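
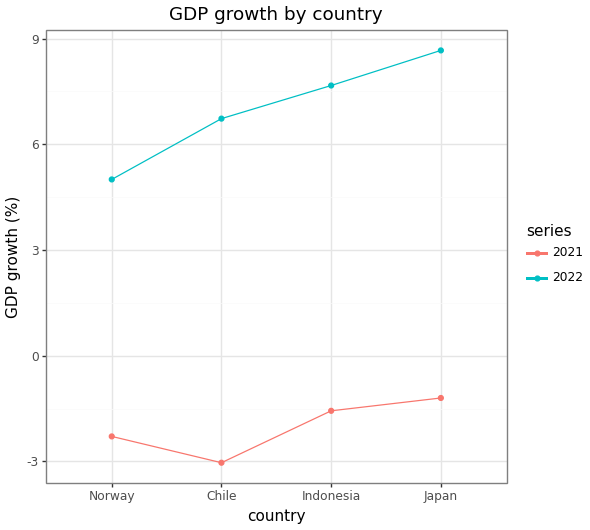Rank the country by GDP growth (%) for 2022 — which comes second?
Indonesia

Top 3 for 2022: Japan ≈ 9, Indonesia ≈ 8, Chile ≈ 7.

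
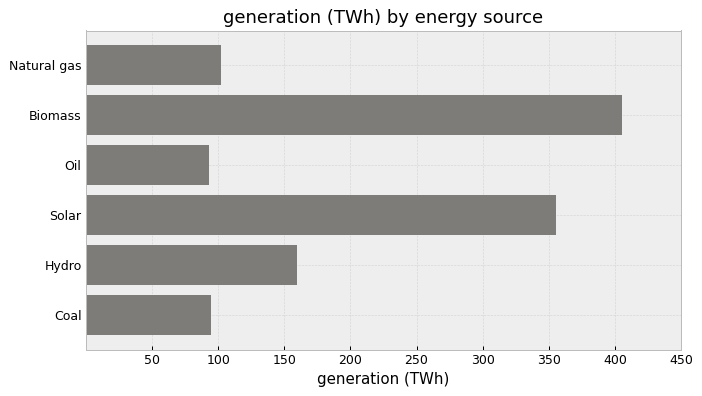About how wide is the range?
≈ 300

Max Biomass ≈ 400, min Oil ≈ 100; range ≈ 300.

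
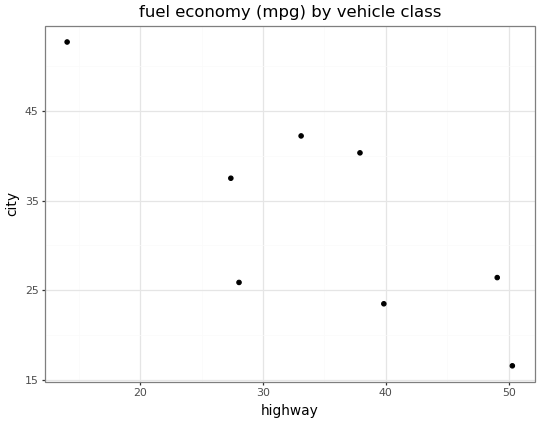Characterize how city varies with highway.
negative, strong

Points are negatively correlated; strong (|r| ≈ 0.8).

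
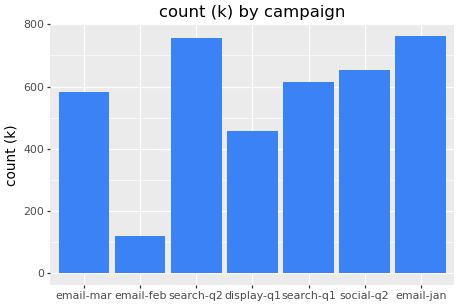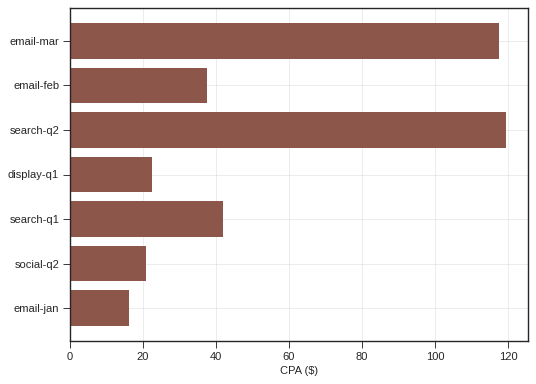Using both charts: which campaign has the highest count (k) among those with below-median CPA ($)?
email-jan

Chart 2 median CPA ($) ≈ 40; below-median campaigns: display-q1, social-q2, email-jan. Among those, email-jan has the highest count (k) (≈ 800).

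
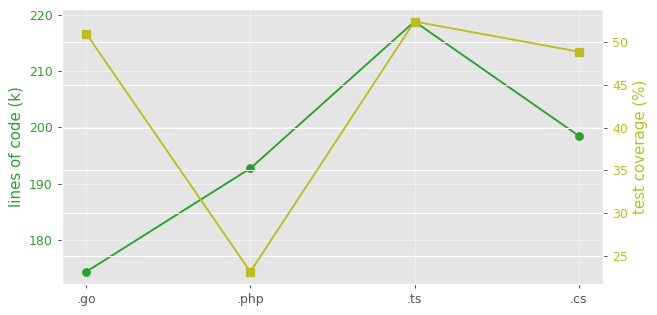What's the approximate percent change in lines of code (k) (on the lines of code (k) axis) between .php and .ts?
.php ≈ 195, .ts ≈ 220; (220 − 195) / 195 ≈ +12.8%.

≈ +12.8%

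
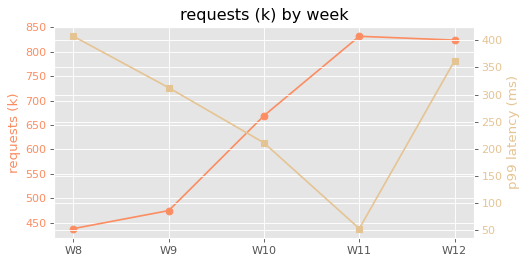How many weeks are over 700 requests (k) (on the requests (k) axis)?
Above 700: W11, W12.

2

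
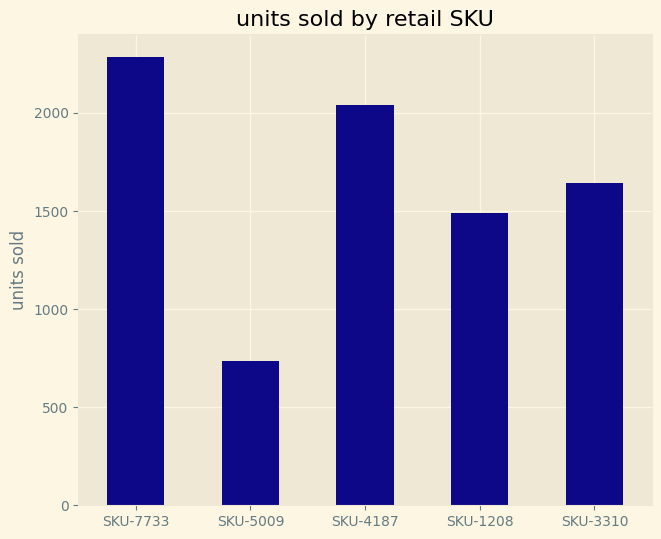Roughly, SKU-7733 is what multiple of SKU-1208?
≈ 1.57×

SKU-7733 ≈ 2200, SKU-1208 ≈ 1400; 2200/1400 ≈ 1.57.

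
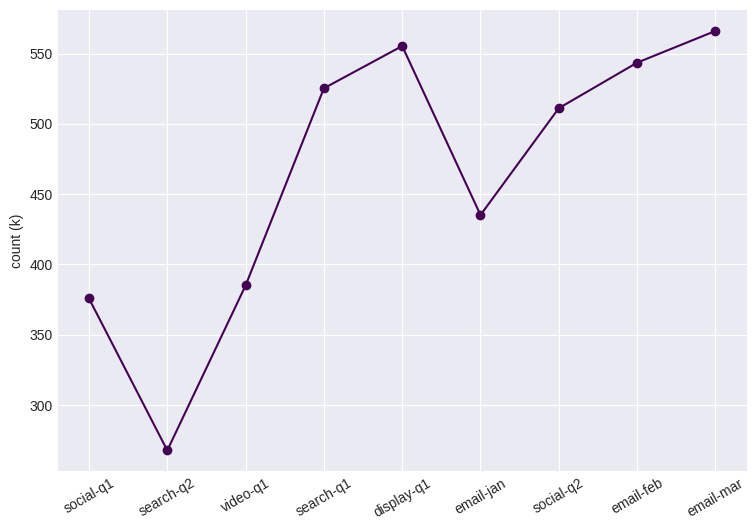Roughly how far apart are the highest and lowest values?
≈ 300

Max email-mar ≈ 575, min search-q2 ≈ 275; range ≈ 300.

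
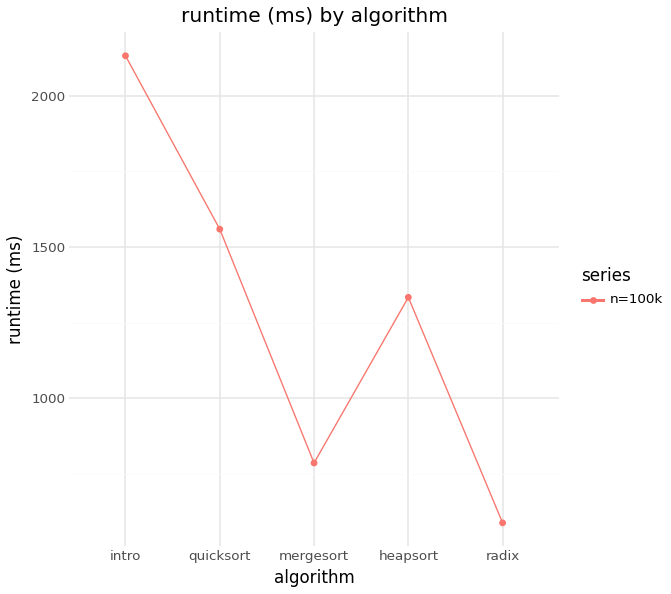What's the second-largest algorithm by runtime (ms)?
Top 3: intro ≈ 2200, quicksort ≈ 1600, heapsort ≈ 1400.

quicksort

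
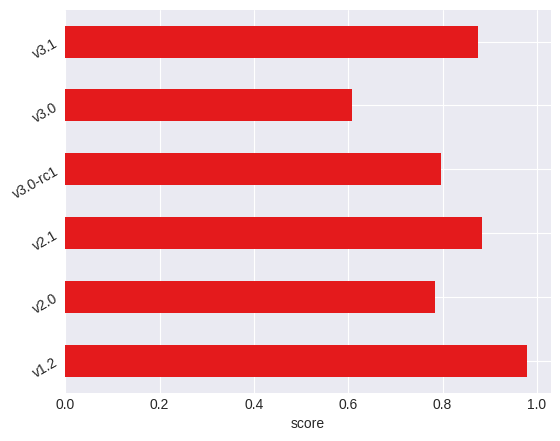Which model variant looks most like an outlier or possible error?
v3.0

v3.0 ≈ 0.6; the rest sit between ≈ 0.8 and ≈ 1.0.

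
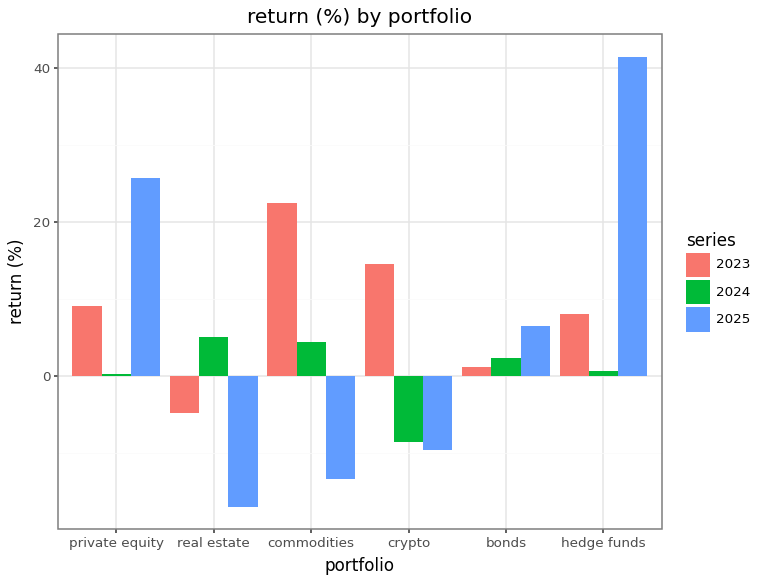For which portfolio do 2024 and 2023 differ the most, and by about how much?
crypto: 2024 ≈ -10, 2023 ≈ 15 → gap ≈ 25. Next-largest (commodities) is only ≈ 15.

crypto, ≈ 25 %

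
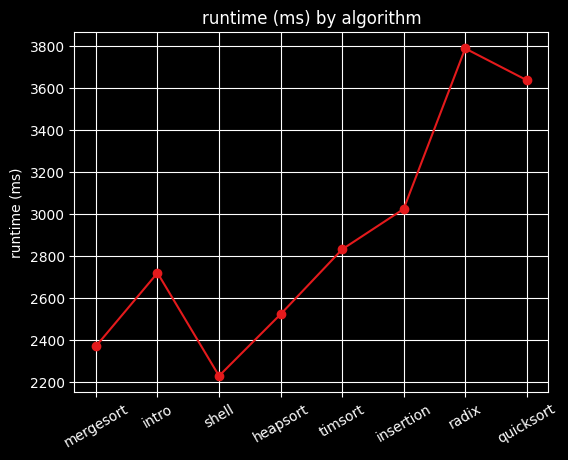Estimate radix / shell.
radix ≈ 3800, shell ≈ 2200; 3800/2200 ≈ 1.73.

≈ 1.73×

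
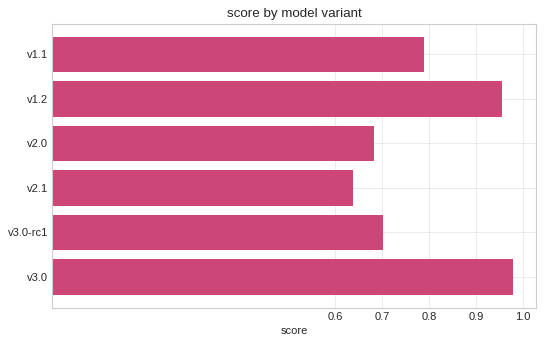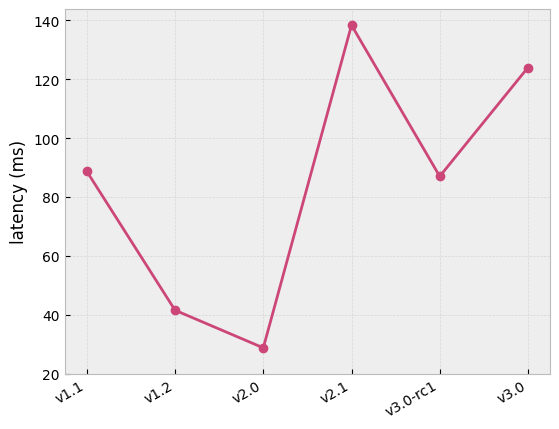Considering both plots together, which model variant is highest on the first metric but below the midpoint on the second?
v1.2

Chart 2 median latency (ms) ≈ 80; below-median model variants: v1.2, v2.0, v3.0-rc1. Among those, v1.2 has the highest score (≈ 1).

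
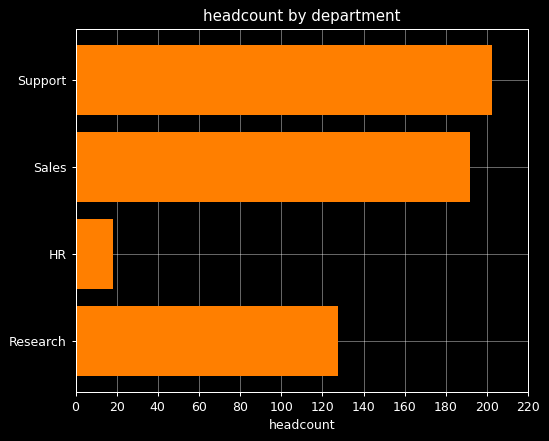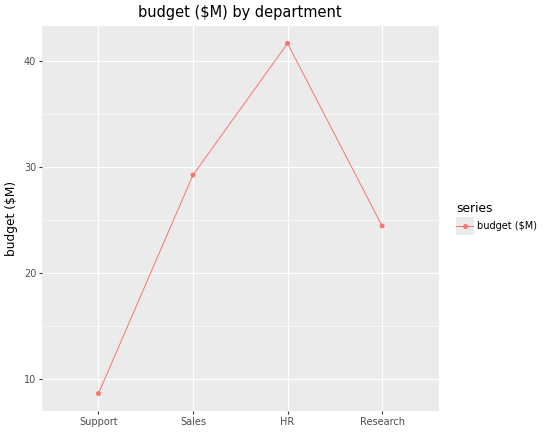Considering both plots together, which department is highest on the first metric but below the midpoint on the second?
Support

Chart 2 median budget ($M) ≈ 25; below-median departments: Support, Research. Among those, Support has the highest headcount (≈ 200).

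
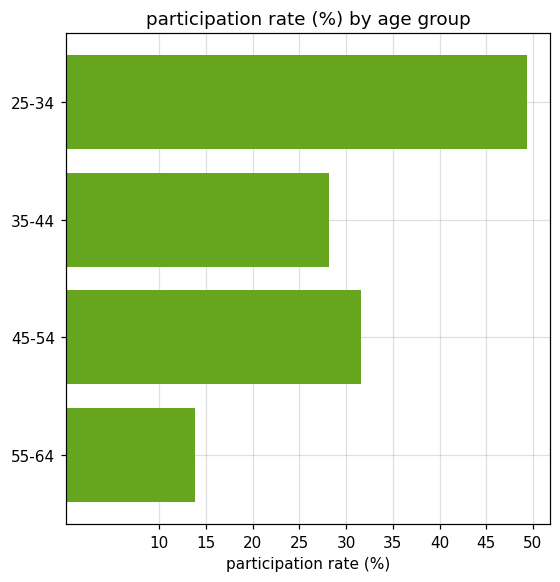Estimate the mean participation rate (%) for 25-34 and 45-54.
≈ 40

(50 + 30) / 2 ≈ 40.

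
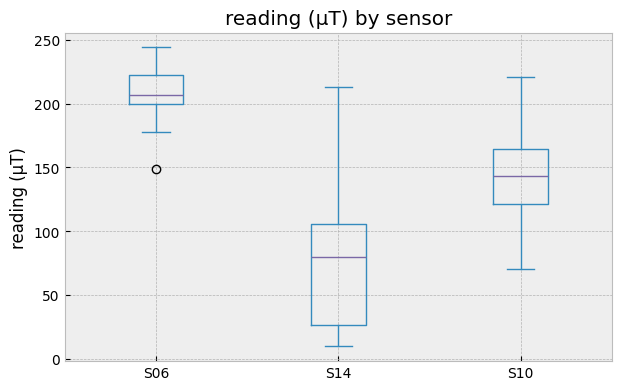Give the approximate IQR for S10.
≈ 40

Q3 ≈ 160, Q1 ≈ 120; IQR ≈ 40.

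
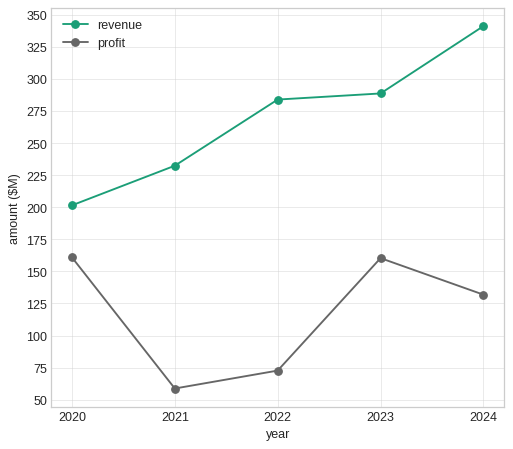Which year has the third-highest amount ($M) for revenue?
2022

Top 4 for revenue: 2024 ≈ 350, 2023 ≈ 300, 2022 ≈ 275, 2021 ≈ 225.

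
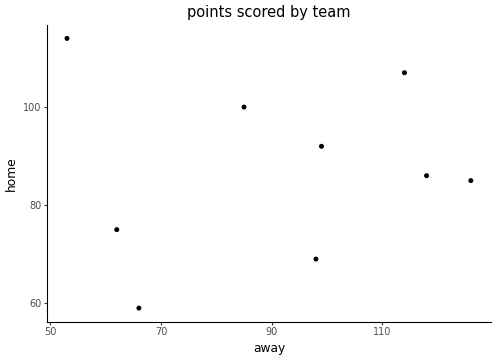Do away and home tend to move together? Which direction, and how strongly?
no clear correlation

Points are roughly uncorrelated; weak (|r| ≈ 0.1).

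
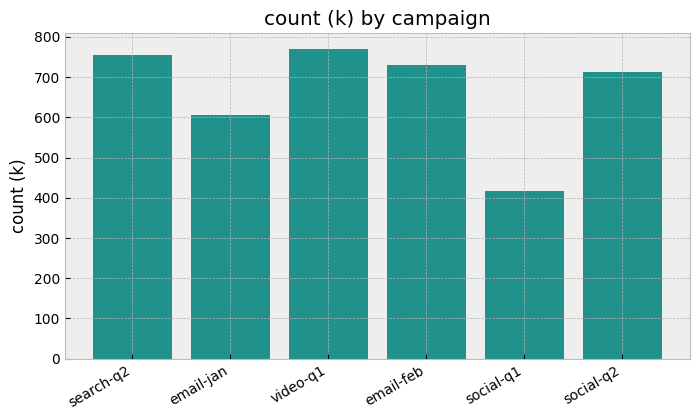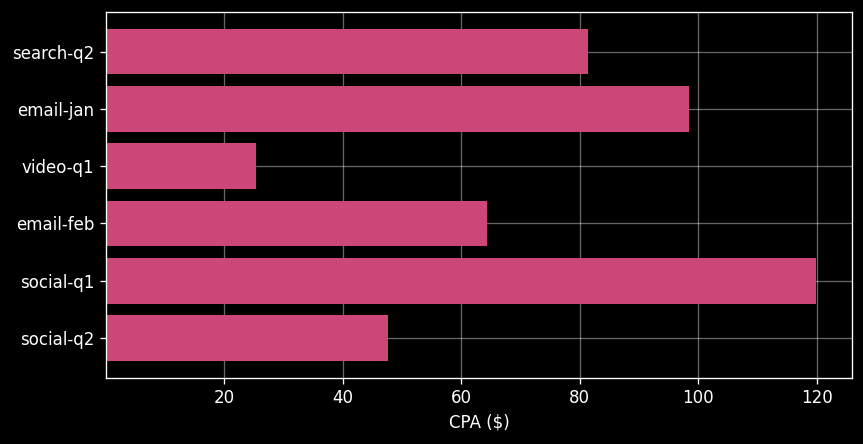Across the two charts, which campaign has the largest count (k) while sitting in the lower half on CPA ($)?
video-q1

Chart 2 median CPA ($) ≈ 80; below-median campaigns: video-q1, email-feb, social-q2. Among those, video-q1 has the highest count (k) (≈ 800).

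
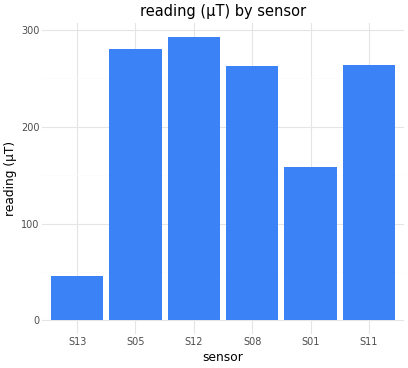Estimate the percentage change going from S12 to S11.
≈ -8.3%

S12 ≈ 300, S11 ≈ 275; (275 − 300) / 300 ≈ -8.3%.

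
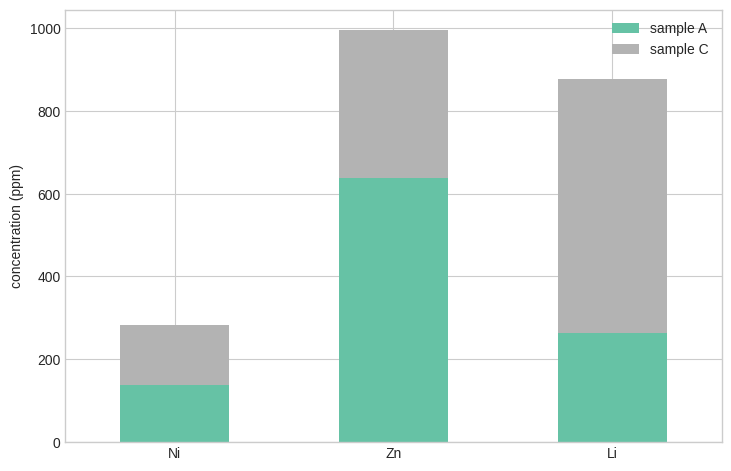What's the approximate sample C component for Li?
sample C top ≈ 900, bottom ≈ 300; segment ≈ 600.

≈ 600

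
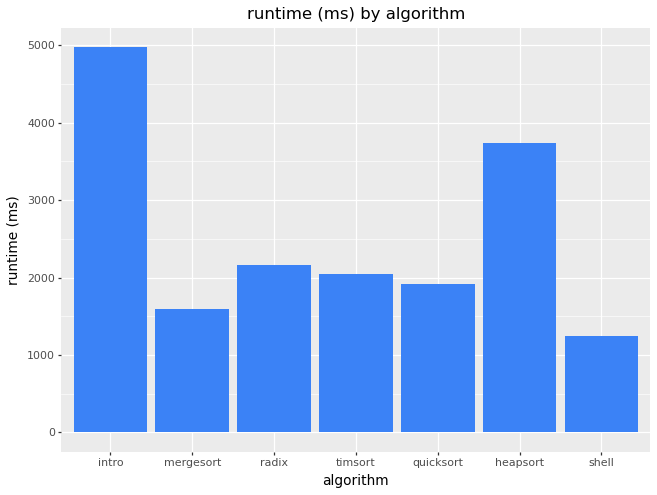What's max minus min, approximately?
Max intro ≈ 5000, min shell ≈ 1000; range ≈ 4000.

≈ 4000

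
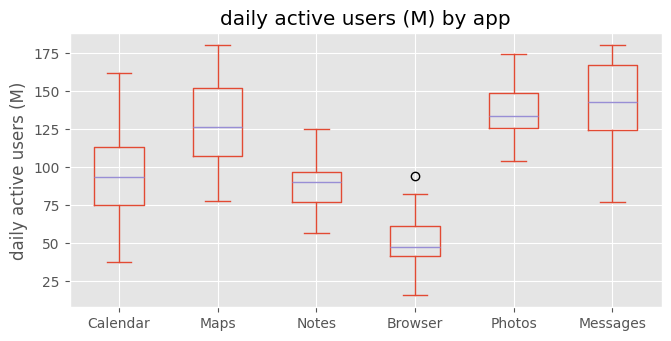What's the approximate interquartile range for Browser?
≈ 20

Q3 ≈ 60, Q1 ≈ 40; IQR ≈ 20.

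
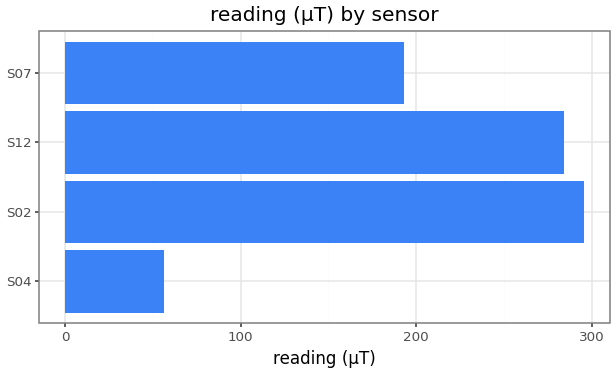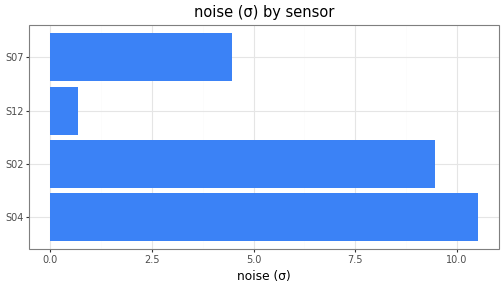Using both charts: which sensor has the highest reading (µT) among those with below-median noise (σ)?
S12

Chart 2 median noise (σ) ≈ 7; below-median sensors: S12, S07. Among those, S12 has the highest reading (µT) (≈ 300).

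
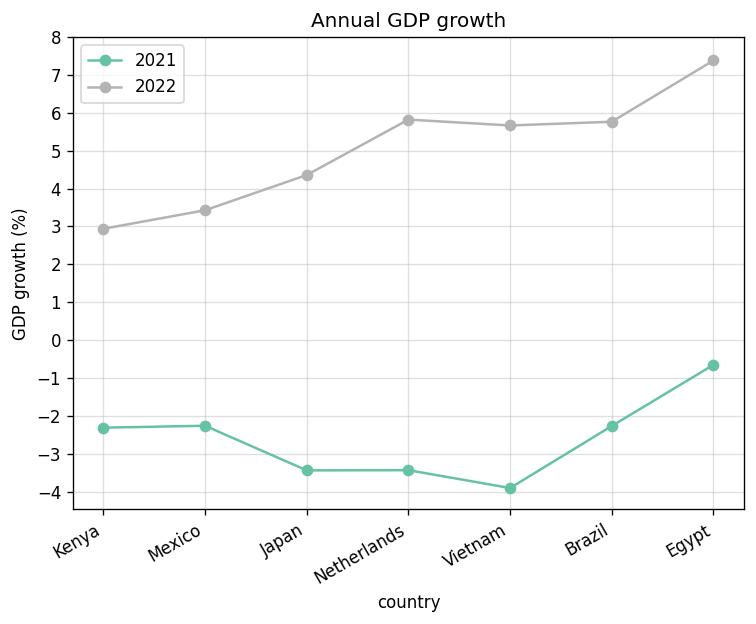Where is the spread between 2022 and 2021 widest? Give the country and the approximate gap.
Vietnam: 2022 ≈ 6, 2021 ≈ -4 → gap ≈ 10. Next-largest (Netherlands) is only ≈ 9.

Vietnam, ≈ 10 %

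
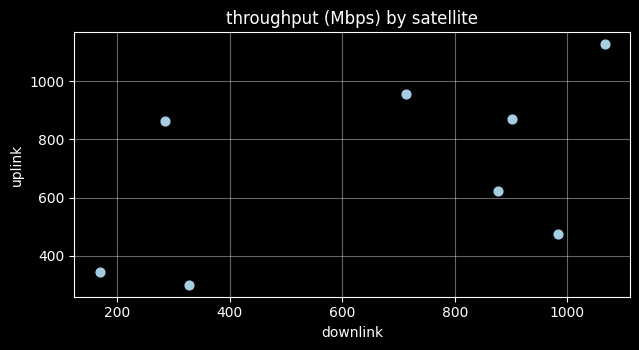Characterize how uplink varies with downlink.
Points are positively correlated; moderate (|r| ≈ 0.5).

positive, moderate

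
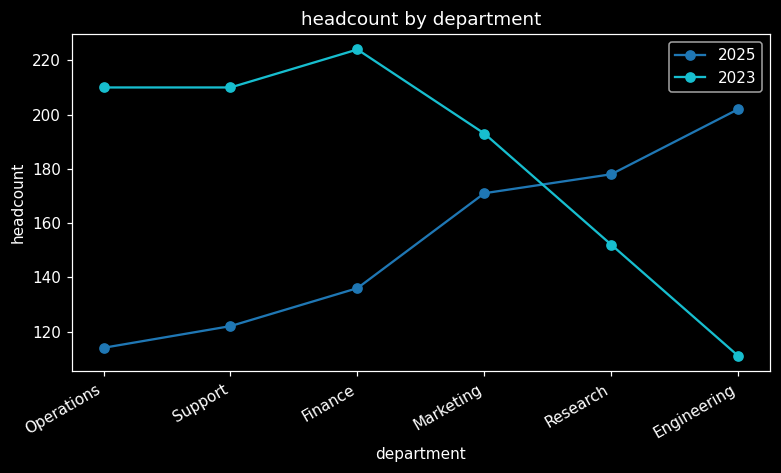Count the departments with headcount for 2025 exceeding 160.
3

Above 160: Marketing, Research, Engineering.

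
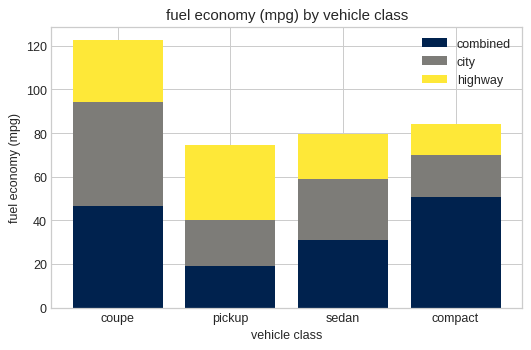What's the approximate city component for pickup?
≈ 20

city top ≈ 40, bottom ≈ 20; segment ≈ 20.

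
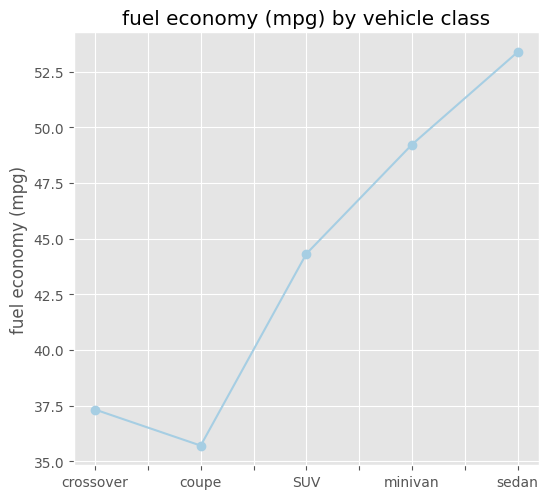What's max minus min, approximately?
≈ 18

Max sedan ≈ 54, min coupe ≈ 36; range ≈ 18.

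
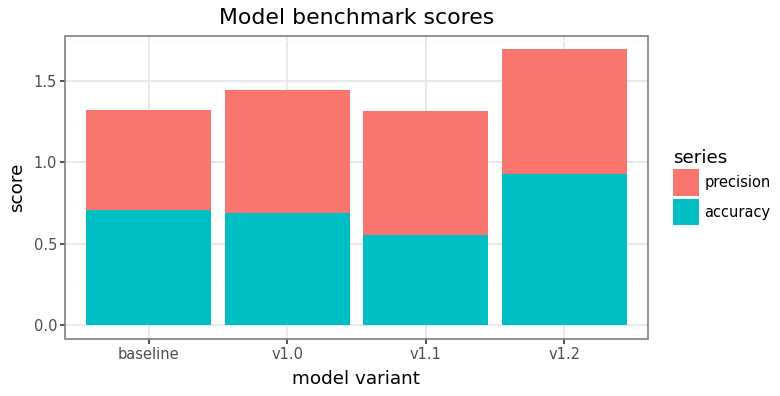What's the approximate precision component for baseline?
≈ 0.6

precision top ≈ 1.4, bottom ≈ 0.8; segment ≈ 0.6.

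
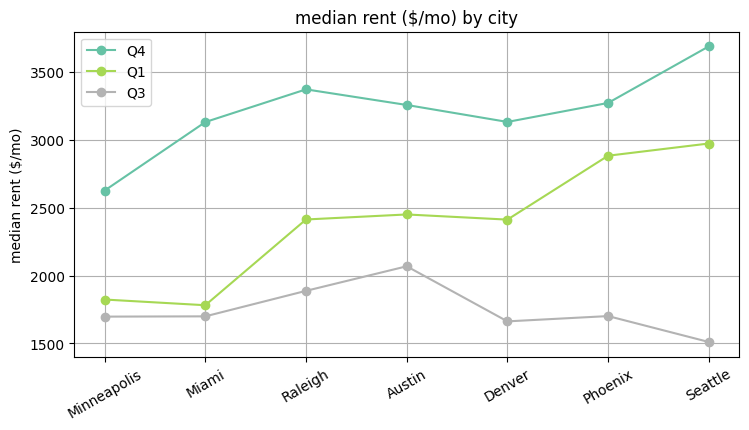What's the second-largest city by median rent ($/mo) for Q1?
Phoenix

Top 3 for Q1: Seattle ≈ 3000, Phoenix ≈ 2800, Austin ≈ 2400.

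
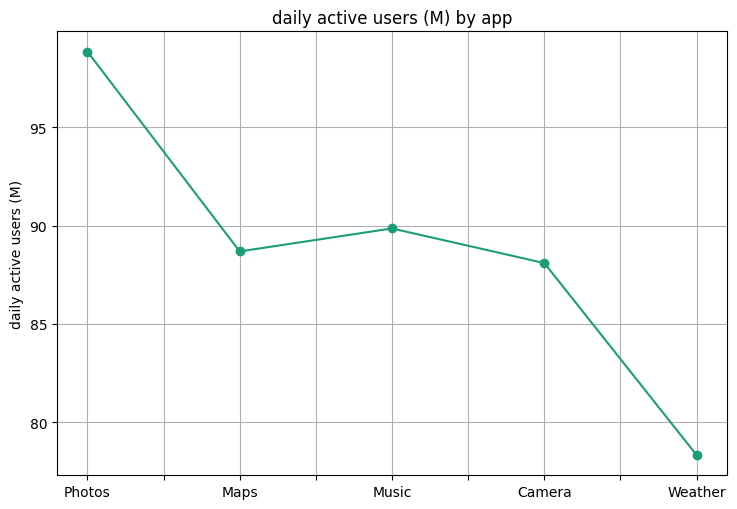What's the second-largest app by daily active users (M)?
Top 3: Photos ≈ 98, Music ≈ 90, Maps ≈ 88.

Music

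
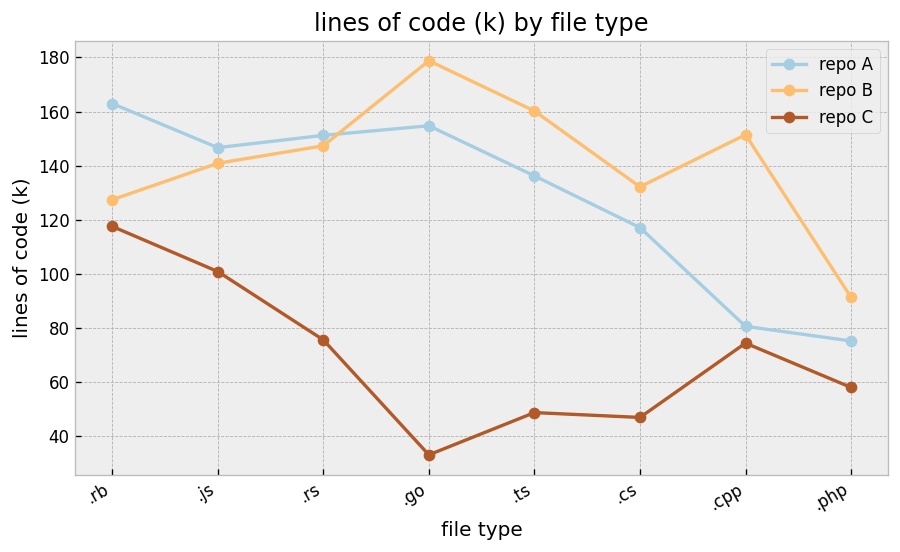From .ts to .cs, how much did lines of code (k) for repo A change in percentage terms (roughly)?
.ts ≈ 140, .cs ≈ 120; (120 − 140) / 140 ≈ -14.3%.

≈ -14.3%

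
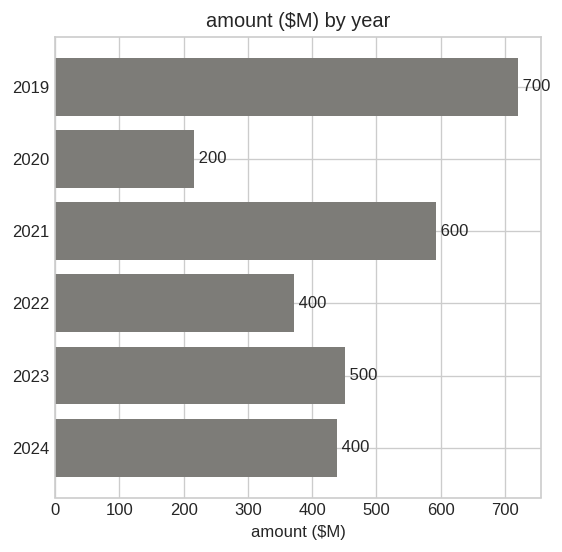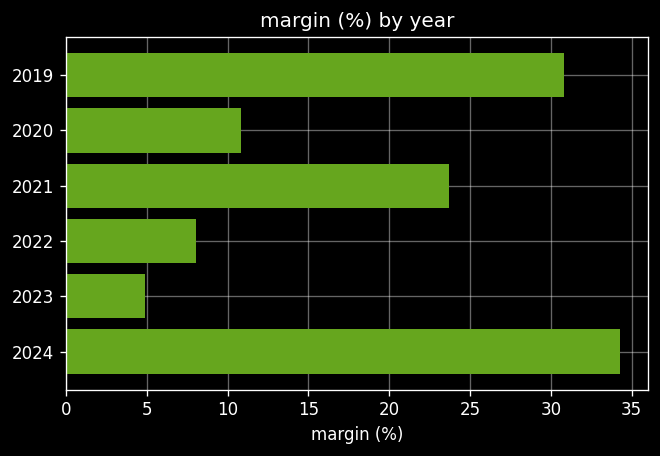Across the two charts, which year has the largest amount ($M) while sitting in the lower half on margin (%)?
Chart 2 median margin (%) ≈ 15; below-median years: 2020, 2022, 2023. Among those, 2023 has the highest amount ($M) (≈ 500).

2023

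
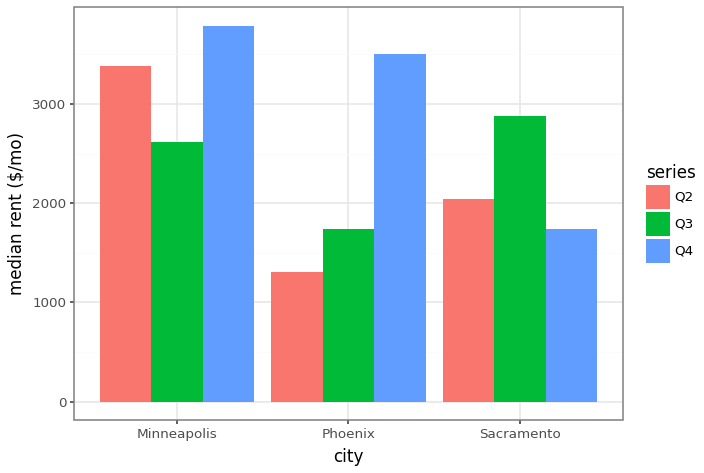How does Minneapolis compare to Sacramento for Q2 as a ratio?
≈ 1.75×

Minneapolis ≈ 3500, Sacramento ≈ 2000; 3500/2000 ≈ 1.75.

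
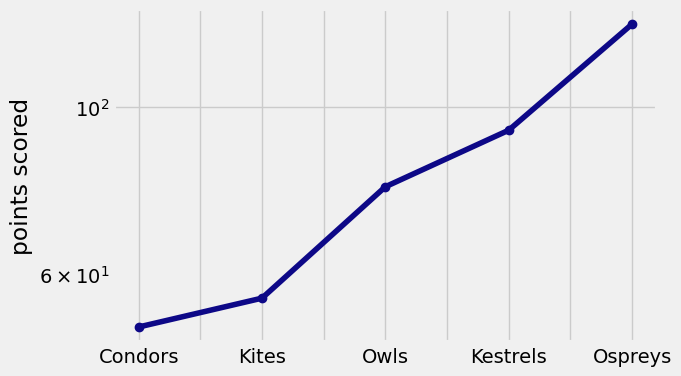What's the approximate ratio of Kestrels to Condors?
Kestrels ≈ 90, Condors ≈ 50; 90/50 ≈ 1.8.

≈ 1.8×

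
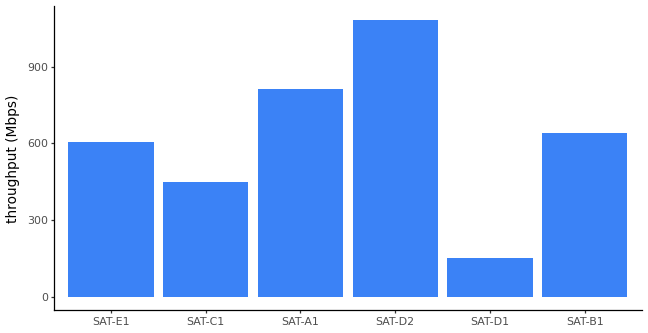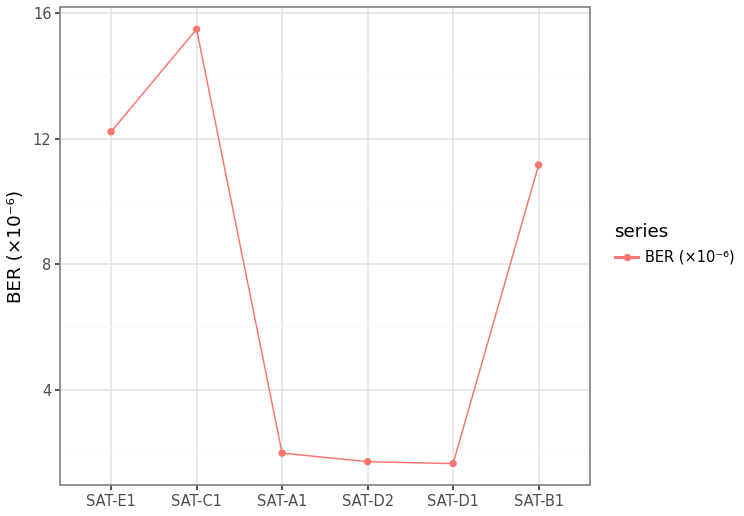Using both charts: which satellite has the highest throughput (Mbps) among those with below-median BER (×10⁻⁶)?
SAT-D2

Chart 2 median BER (×10⁻⁶) ≈ 6; below-median satellites: SAT-A1, SAT-D2, SAT-D1. Among those, SAT-D2 has the highest throughput (Mbps) (≈ 1100).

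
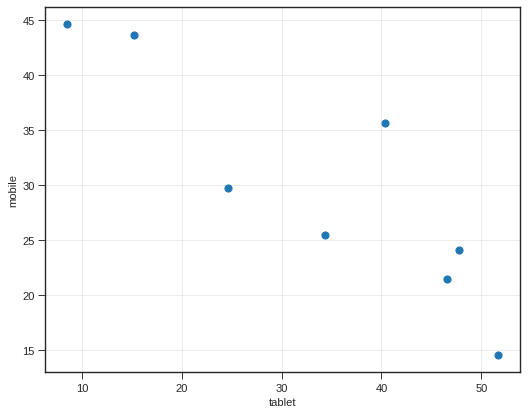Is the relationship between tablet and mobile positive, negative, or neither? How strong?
Points are negatively correlated; strong (|r| ≈ 0.9).

negative, strong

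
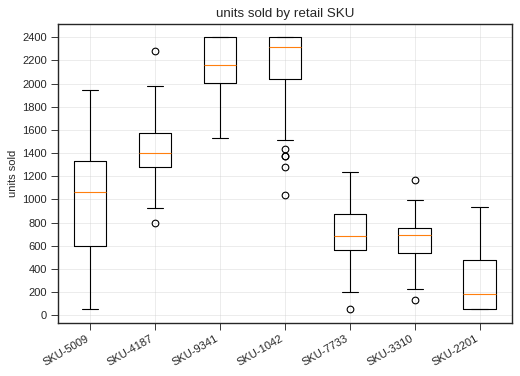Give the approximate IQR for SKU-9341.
≈ 400

Q3 ≈ 2400, Q1 ≈ 2000; IQR ≈ 400.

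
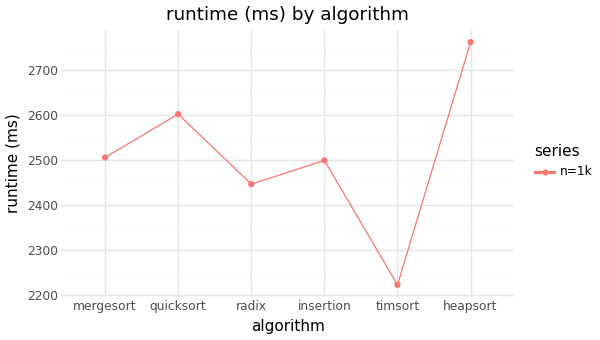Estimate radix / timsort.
≈ 1.11×

radix ≈ 2450, timsort ≈ 2200; 2450/2200 ≈ 1.11.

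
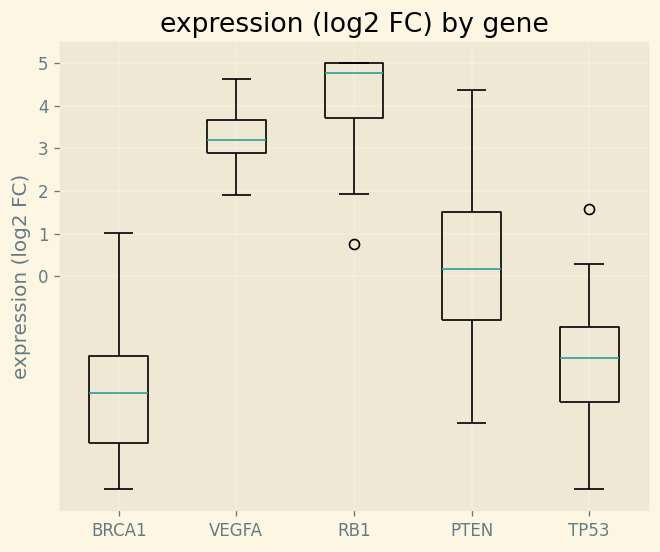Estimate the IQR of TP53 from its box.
≈ 2

Q3 ≈ -1, Q1 ≈ -3; IQR ≈ 2.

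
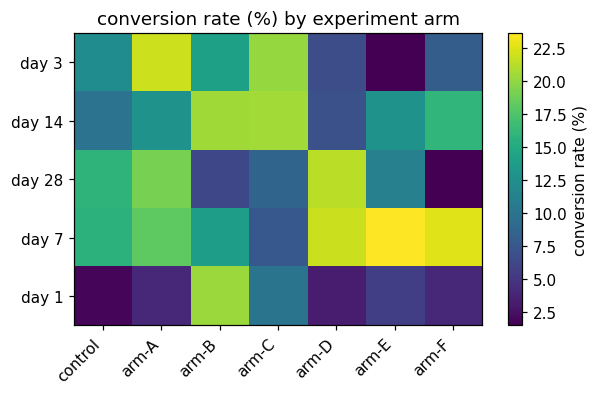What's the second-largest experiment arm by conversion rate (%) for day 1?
Top 3 for day 1: arm-B ≈ 20, arm-C ≈ 10, arm-E ≈ 6.

arm-C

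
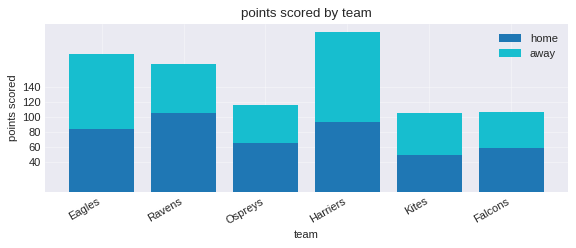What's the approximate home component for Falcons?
home top ≈ 60, bottom ≈ 0; segment ≈ 60.

≈ 60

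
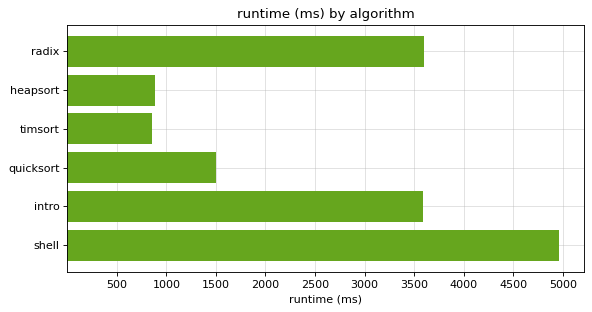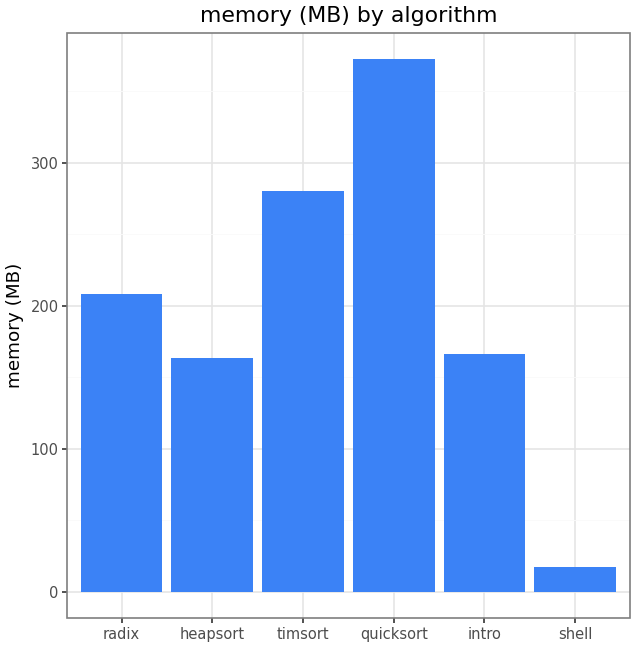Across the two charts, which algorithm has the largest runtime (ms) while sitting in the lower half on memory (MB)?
Chart 2 median memory (MB) ≈ 200; below-median algorithms: heapsort, intro, shell. Among those, shell has the highest runtime (ms) (≈ 5000).

shell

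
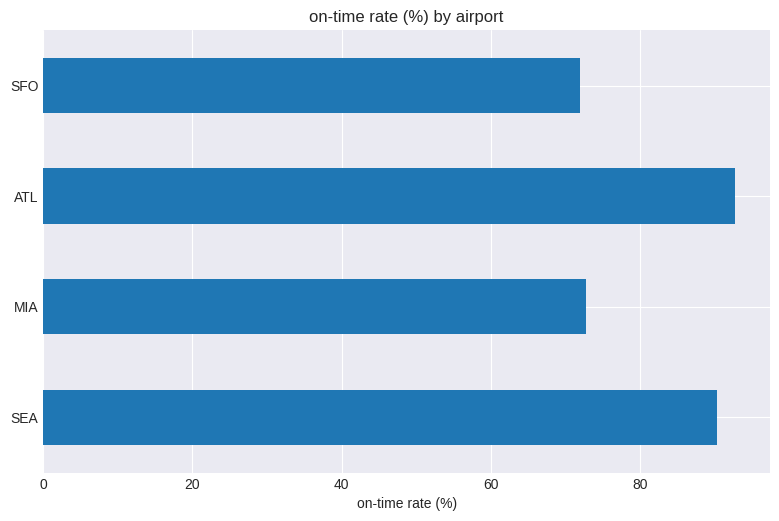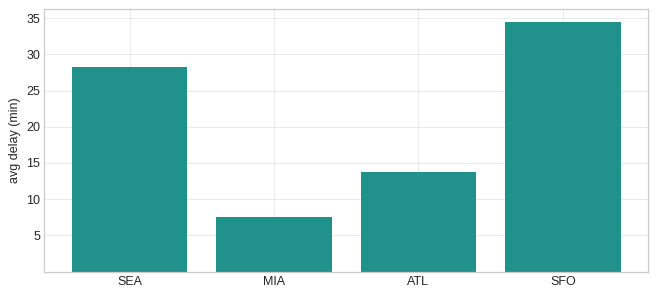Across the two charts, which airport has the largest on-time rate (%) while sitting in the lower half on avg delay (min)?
ATL

Chart 2 median avg delay (min) ≈ 20; below-median airports: MIA, ATL. Among those, ATL has the highest on-time rate (%) (≈ 90).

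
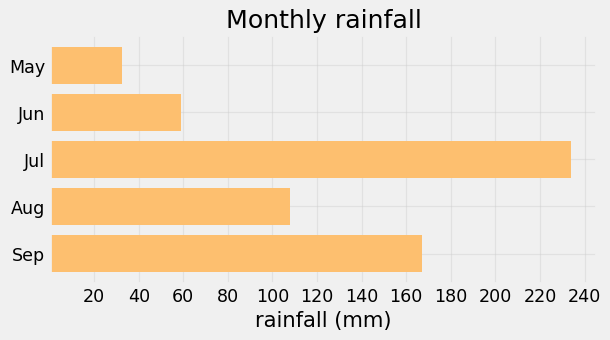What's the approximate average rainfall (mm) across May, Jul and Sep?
(40 + 240 + 160) / 3 ≈ 147.

≈ 147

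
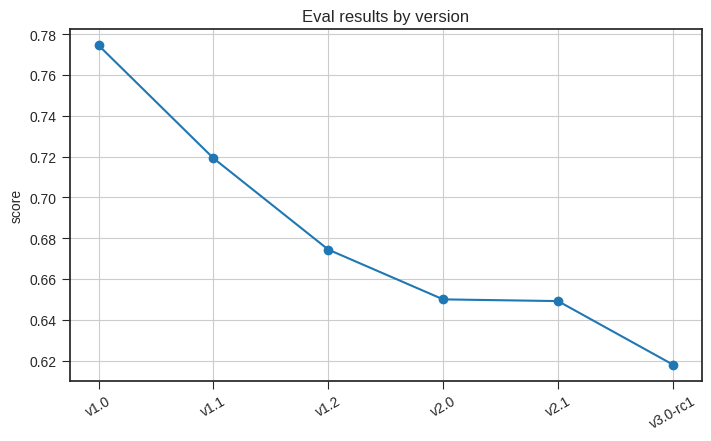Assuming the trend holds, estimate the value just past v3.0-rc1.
Last three: 0.66, 0.64, 0.62 → slope ≈ -0.02/step → next ≈ 0.6.

≈ 0.6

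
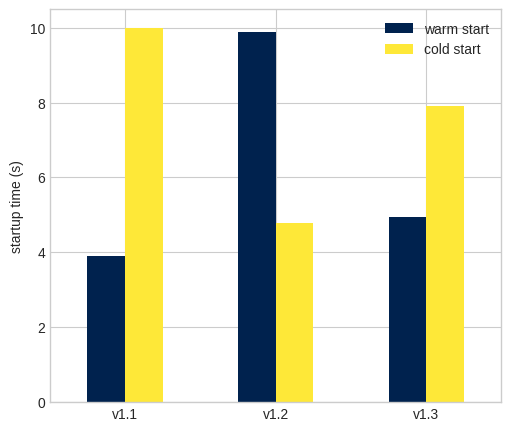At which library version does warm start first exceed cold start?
v1.1: warm start ≈ 4 vs cold start ≈ 10 (not yet); v1.2: warm start ≈ 10 vs cold start ≈ 5 (first crossover).

v1.2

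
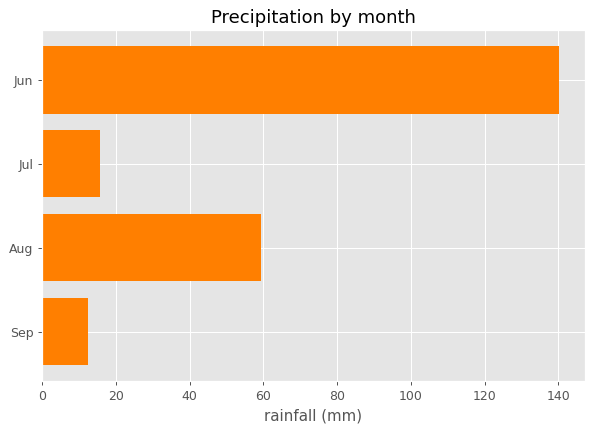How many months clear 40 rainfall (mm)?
Above 40: Jun, Aug.

2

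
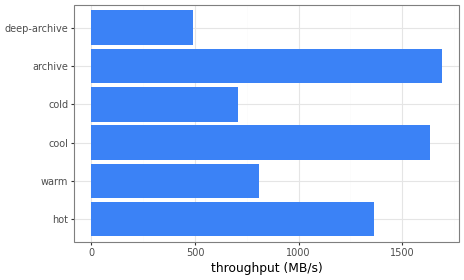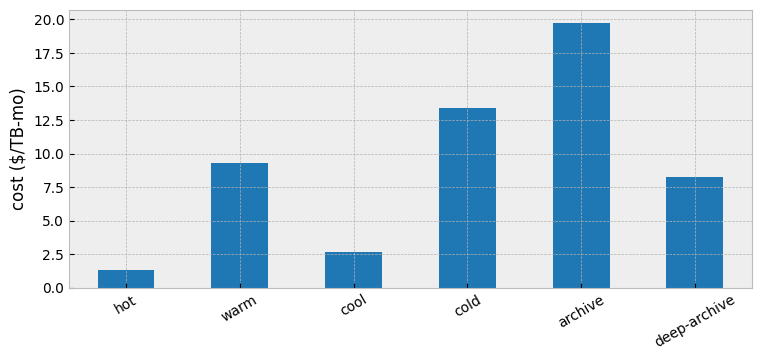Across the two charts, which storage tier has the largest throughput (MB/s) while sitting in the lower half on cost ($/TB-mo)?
Chart 2 median cost ($/TB-mo) ≈ 8; below-median storage tiers: hot, cool, deep-archive. Among those, cool has the highest throughput (MB/s) (≈ 1600).

cool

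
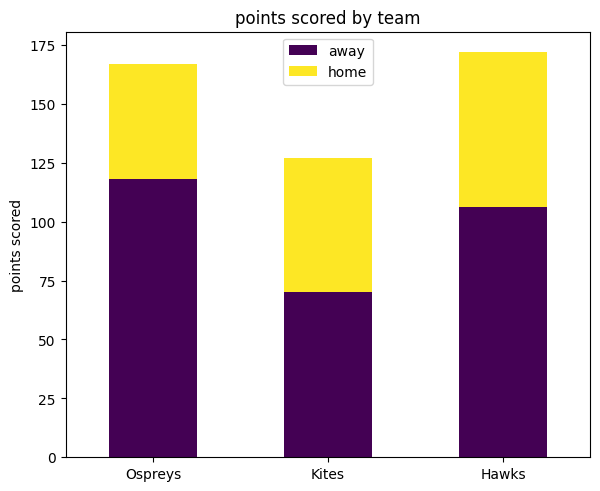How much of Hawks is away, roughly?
≈ 100

away top ≈ 100, bottom ≈ 0; segment ≈ 100.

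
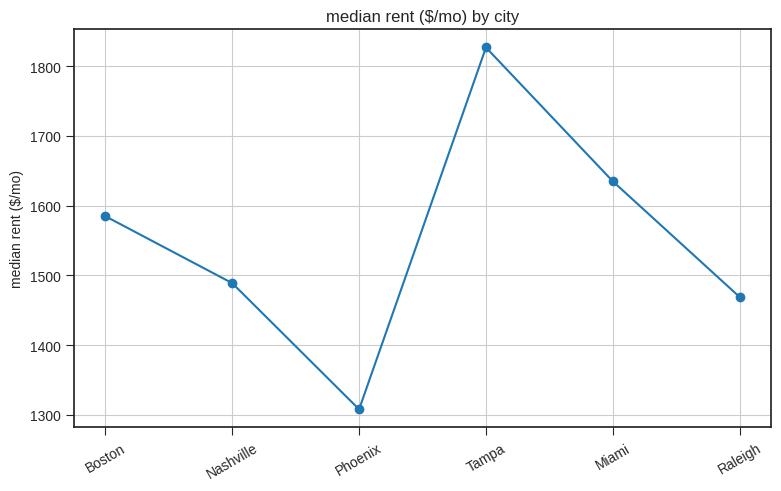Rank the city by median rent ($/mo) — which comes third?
Top 4: Tampa ≈ 1850, Miami ≈ 1650, Boston ≈ 1600, Nashville ≈ 1500.

Boston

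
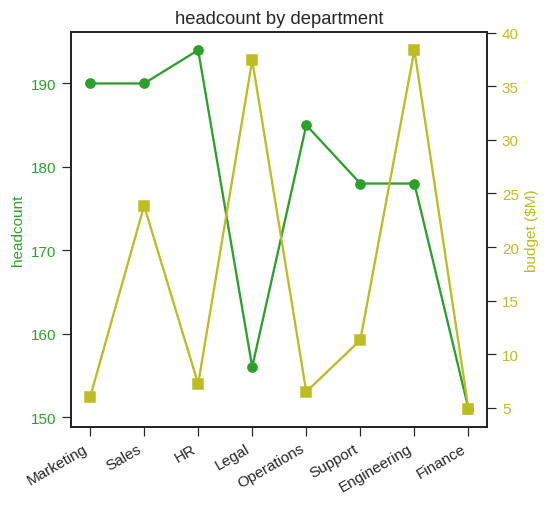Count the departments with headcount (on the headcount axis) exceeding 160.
Above 160: Marketing, Sales, HR, Operations, Support, Engineering.

6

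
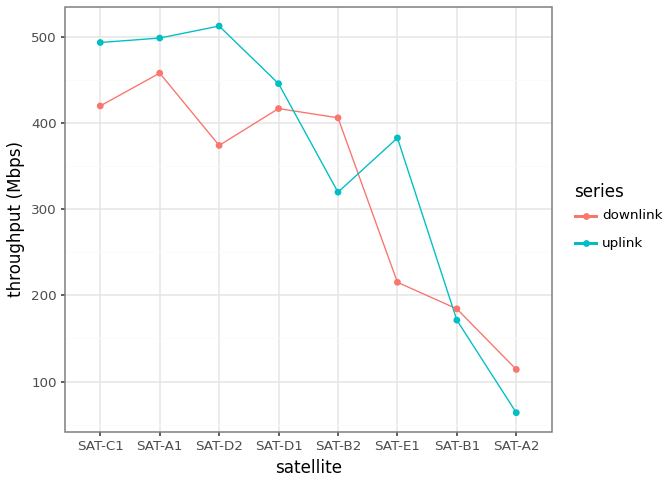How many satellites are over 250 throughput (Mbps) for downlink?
Above 250: SAT-C1, SAT-A1, SAT-D2, SAT-D1, SAT-B2.

5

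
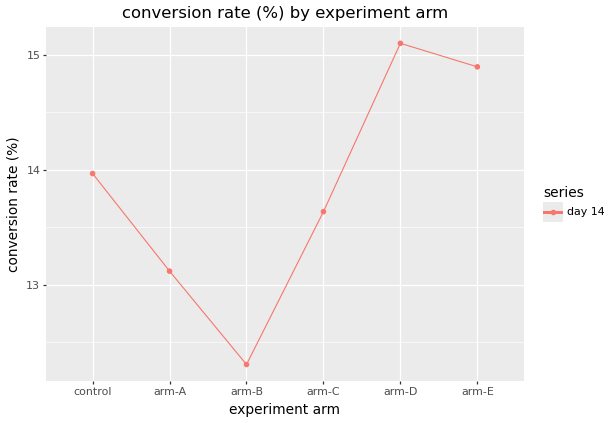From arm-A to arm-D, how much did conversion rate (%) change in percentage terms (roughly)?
arm-A ≈ 13.0, arm-D ≈ 15.0; (15.0 − 13.0) / 13.0 ≈ +15.4%.

≈ +15.4%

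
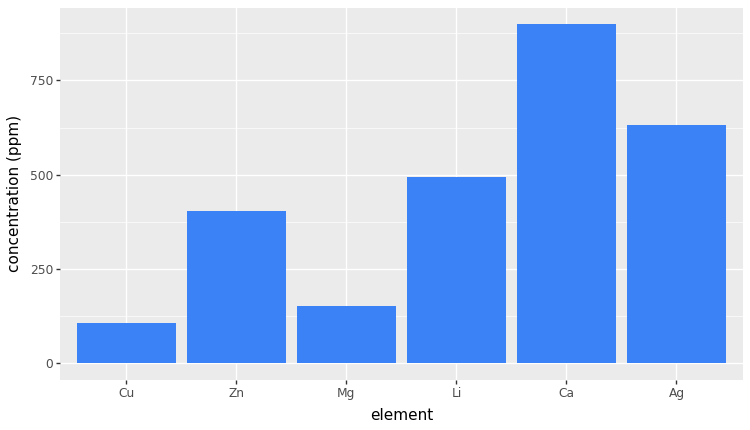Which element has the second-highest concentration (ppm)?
Top 3: Ca ≈ 900, Ag ≈ 600, Li ≈ 500.

Ag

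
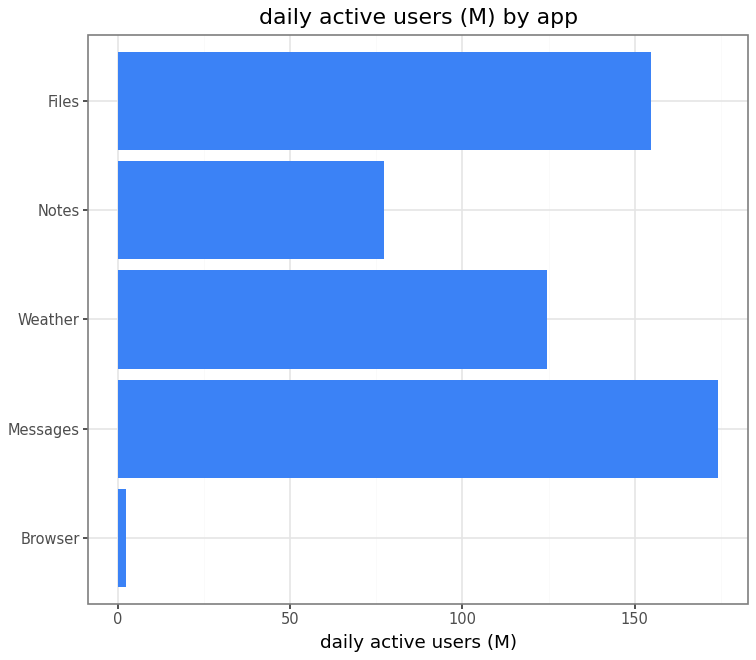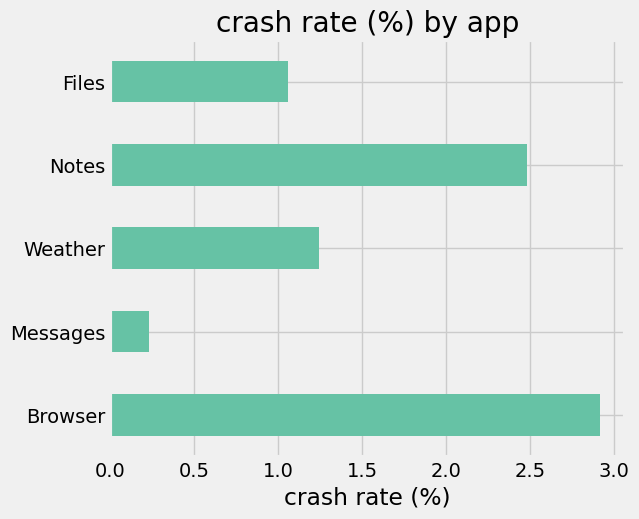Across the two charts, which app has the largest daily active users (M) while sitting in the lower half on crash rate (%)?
Chart 2 median crash rate (%) ≈ 1; below-median apps: Messages, Files. Among those, Messages has the highest daily active users (M) (≈ 180).

Messages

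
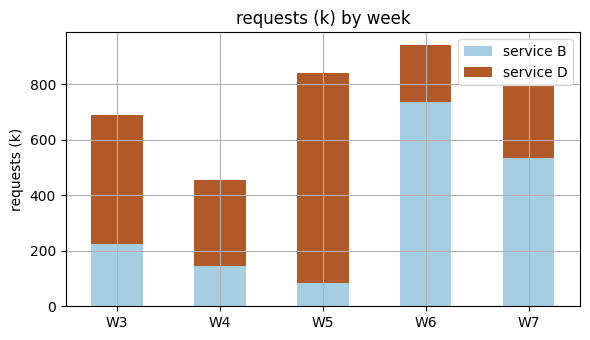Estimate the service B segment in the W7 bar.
service B top ≈ 500, bottom ≈ 0; segment ≈ 500.

≈ 500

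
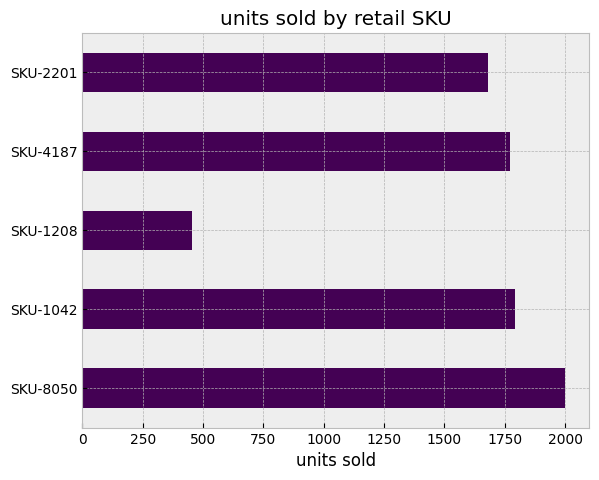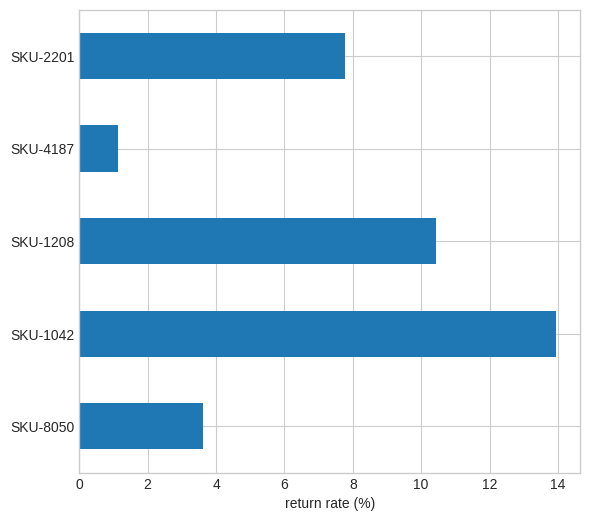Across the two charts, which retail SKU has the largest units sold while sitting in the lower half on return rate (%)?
Chart 2 median return rate (%) ≈ 8; below-median retail SKUs: SKU-8050, SKU-4187. Among those, SKU-8050 has the highest units sold (≈ 2000).

SKU-8050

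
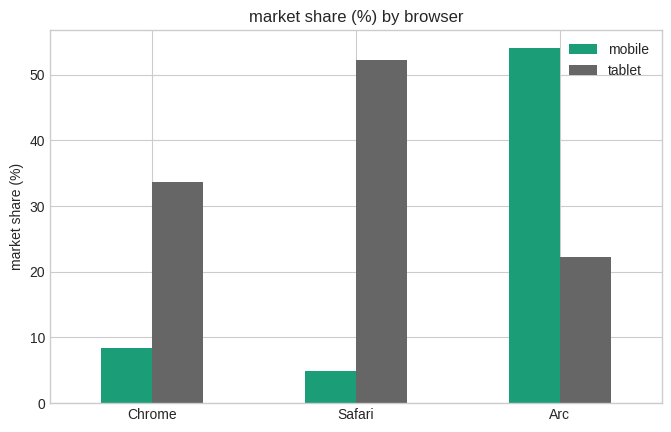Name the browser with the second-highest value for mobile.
Chrome

Top 3 for mobile: Arc ≈ 55, Chrome ≈ 10, Safari ≈ 5.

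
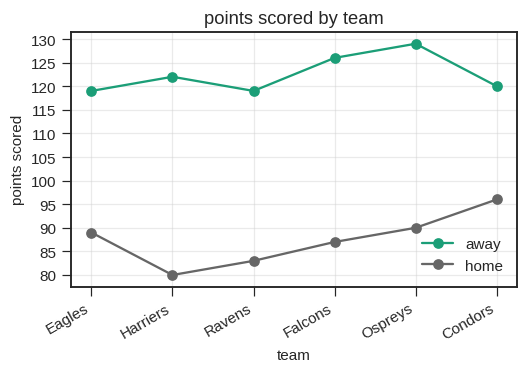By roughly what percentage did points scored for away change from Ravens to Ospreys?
Ravens ≈ 120, Ospreys ≈ 130; (130 − 120) / 120 ≈ +8.3%.

≈ +8.3%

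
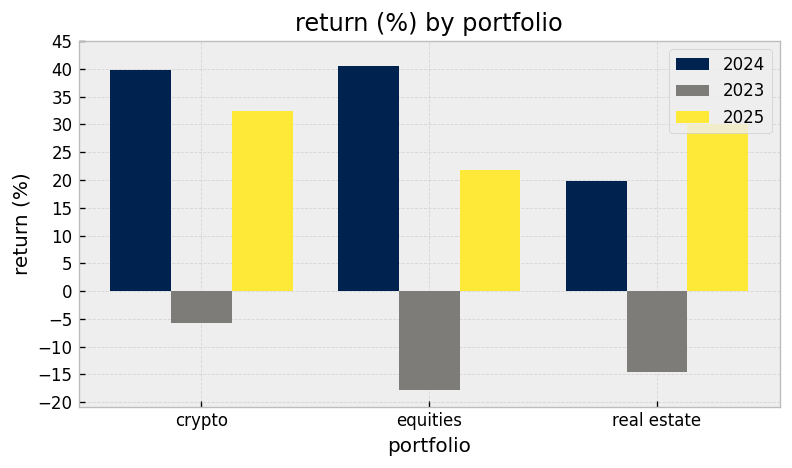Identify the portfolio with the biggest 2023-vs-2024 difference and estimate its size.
equities: 2023 ≈ -20, 2024 ≈ 40 → gap ≈ 60. Next-largest (crypto) is only ≈ 45.

equities, ≈ 60 %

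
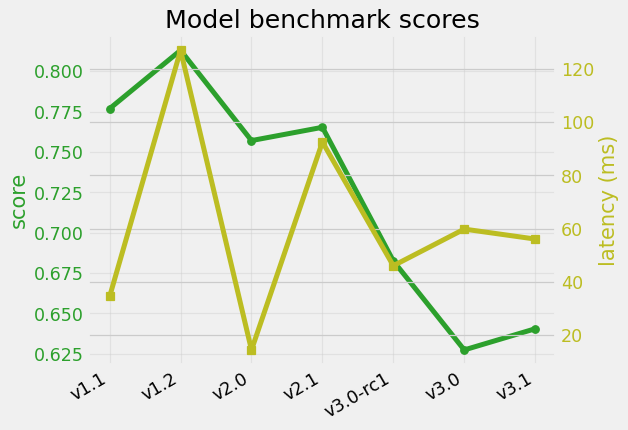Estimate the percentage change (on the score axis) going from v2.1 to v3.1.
v2.1 ≈ 0.76, v3.1 ≈ 0.64; (0.64 − 0.76) / 0.76 ≈ -15.8%.

≈ -15.8%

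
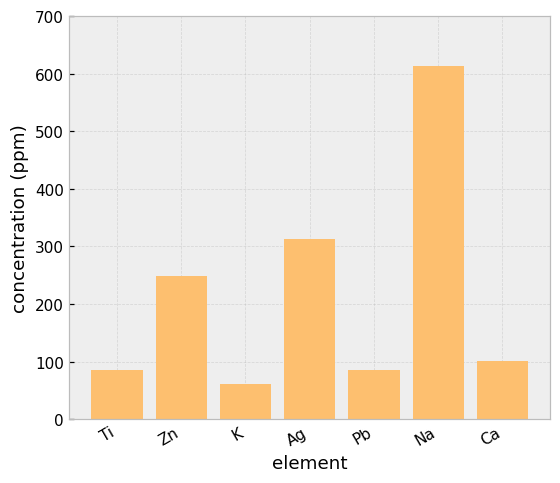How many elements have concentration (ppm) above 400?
1

Above 400: Na.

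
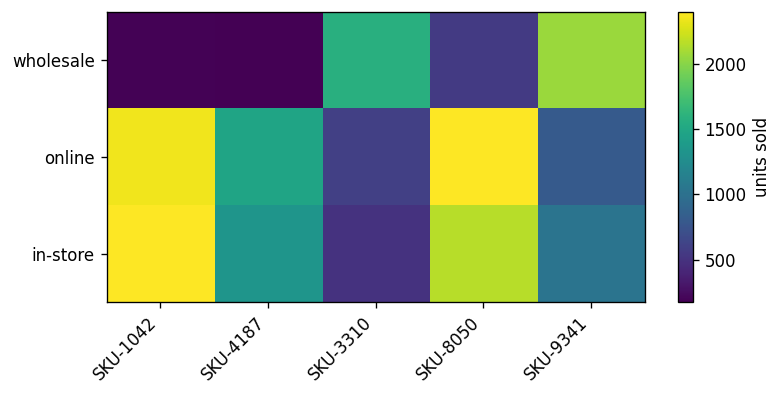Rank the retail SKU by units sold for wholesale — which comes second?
SKU-3310

Top 3 for wholesale: SKU-9341 ≈ 2000, SKU-3310 ≈ 1600, SKU-8050 ≈ 600.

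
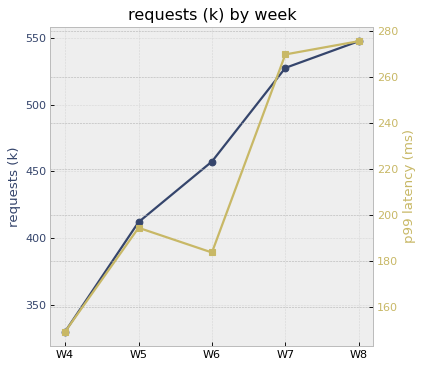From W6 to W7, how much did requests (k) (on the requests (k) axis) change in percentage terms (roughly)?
≈ +13%

W6 ≈ 460, W7 ≈ 520; (520 − 460) / 460 ≈ +13%.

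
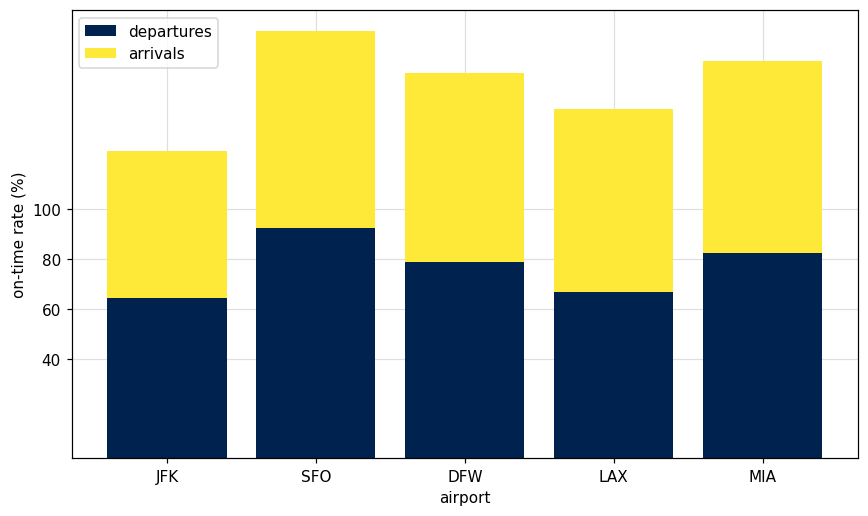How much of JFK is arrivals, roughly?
≈ 60

arrivals top ≈ 120, bottom ≈ 60; segment ≈ 60.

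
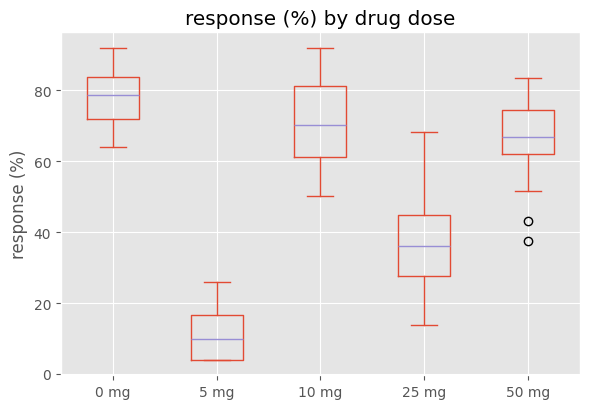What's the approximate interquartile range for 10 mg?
Q3 ≈ 80, Q1 ≈ 60; IQR ≈ 20.

≈ 20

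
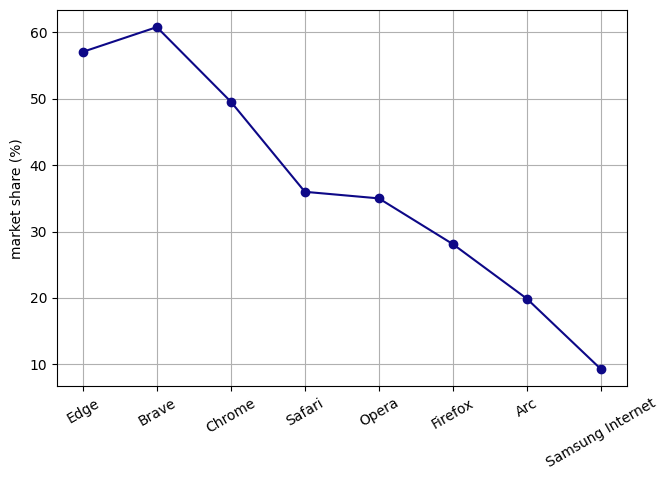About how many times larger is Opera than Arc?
≈ 1.75×

Opera ≈ 35, Arc ≈ 20; 35/20 ≈ 1.75.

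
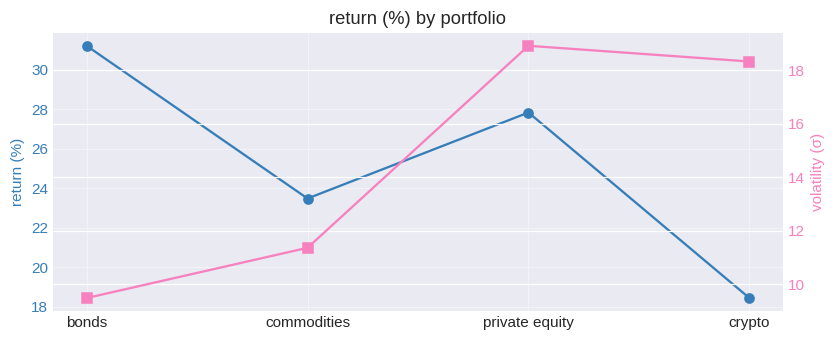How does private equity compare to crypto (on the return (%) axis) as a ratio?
private equity ≈ 28, crypto ≈ 18; 28/18 ≈ 1.56.

≈ 1.56×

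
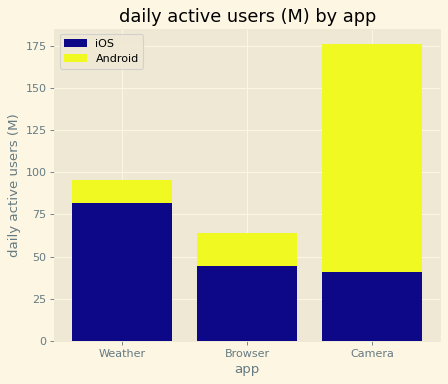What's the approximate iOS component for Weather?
iOS top ≈ 80, bottom ≈ 0; segment ≈ 80.

≈ 80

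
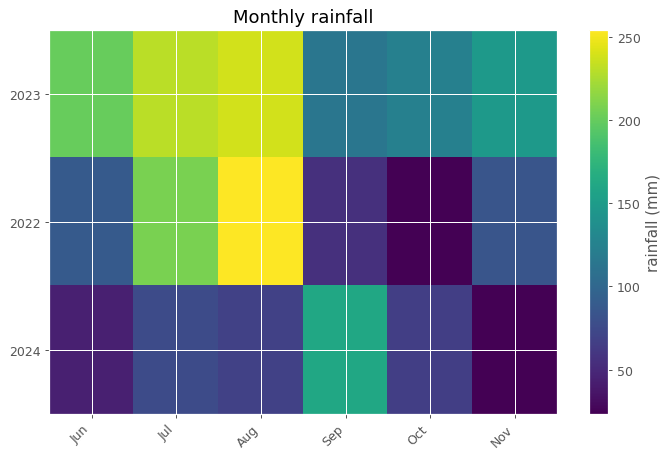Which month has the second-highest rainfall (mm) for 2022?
Top 3 for 2022: Aug ≈ 260, Jul ≈ 200, Jun ≈ 80.

Jul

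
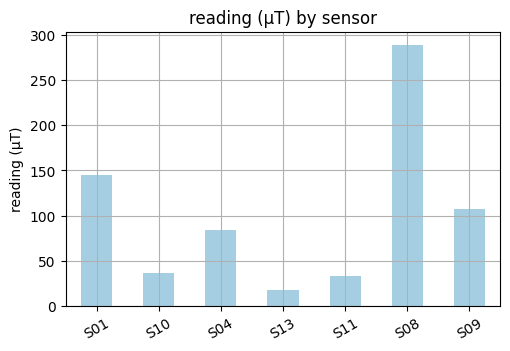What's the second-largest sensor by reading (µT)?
Top 3: S08 ≈ 300, S01 ≈ 150, S09 ≈ 100.

S01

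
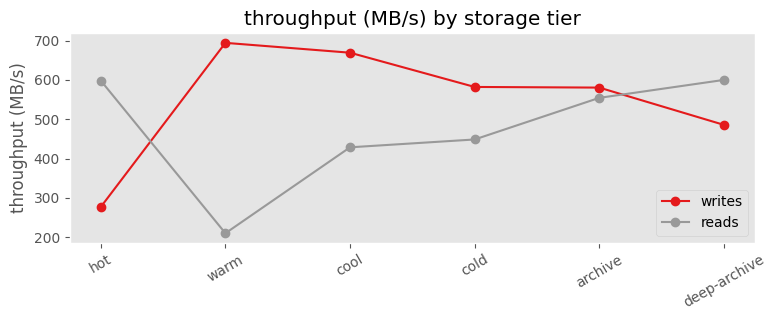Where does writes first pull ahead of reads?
hot: writes ≈ 300 vs reads ≈ 600 (not yet); warm: writes ≈ 700 vs reads ≈ 200 (first crossover).

warm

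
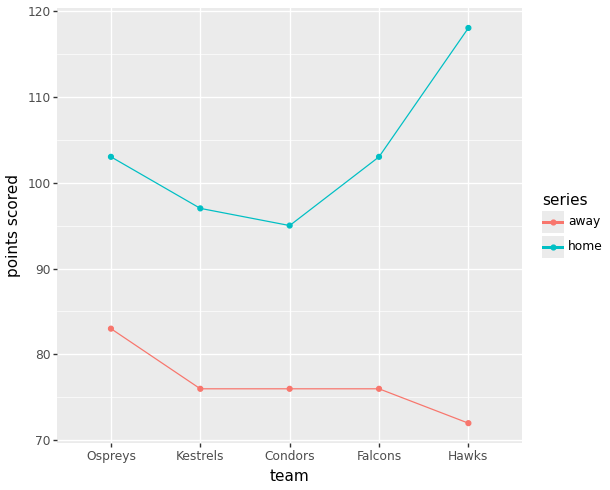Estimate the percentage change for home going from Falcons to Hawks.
Falcons ≈ 105, Hawks ≈ 120; (120 − 105) / 105 ≈ +14.3%.

≈ +14.3%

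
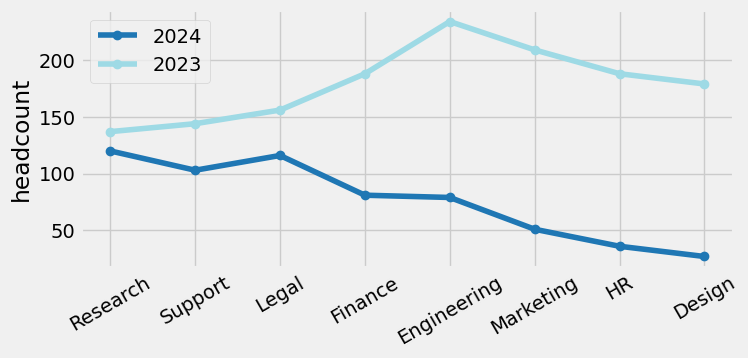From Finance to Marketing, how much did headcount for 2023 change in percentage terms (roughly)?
≈ +11.1%

Finance ≈ 180, Marketing ≈ 200; (200 − 180) / 180 ≈ +11.1%.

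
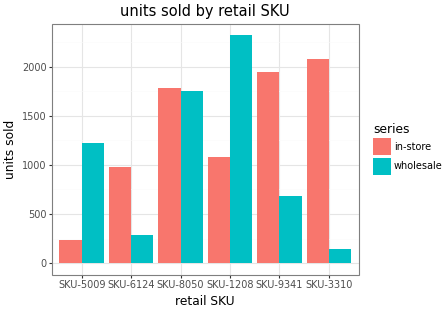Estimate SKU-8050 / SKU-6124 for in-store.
SKU-8050 ≈ 1800, SKU-6124 ≈ 1000; 1800/1000 ≈ 1.8.

≈ 1.8×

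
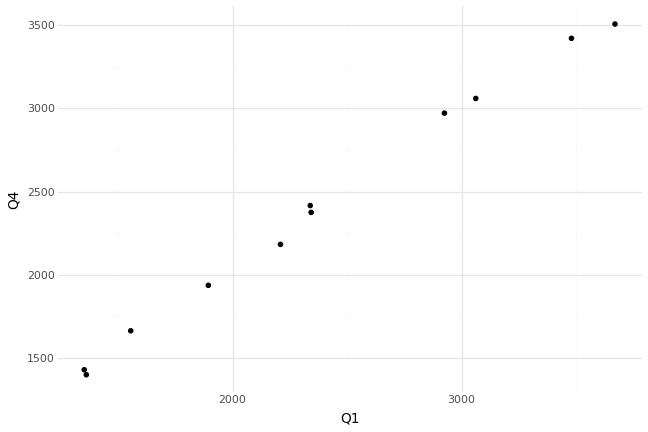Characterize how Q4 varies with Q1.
Points are positively correlated; strong (|r| ≈ 1.0).

positive, strong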